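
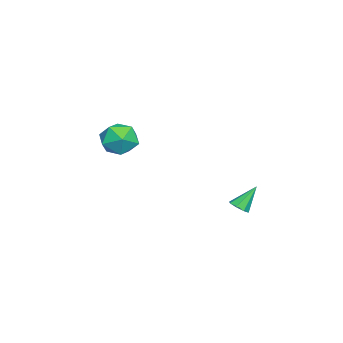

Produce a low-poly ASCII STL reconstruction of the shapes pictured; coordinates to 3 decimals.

solid 
facet normal -0.825 0.234 -0.514
outer loop
vertex 0.284 -2.733 -1.844
vertex -0.258 -3.539 -1.341
vertex -0.243 -2.535 -0.907
endloop
endfacet
facet normal -0.418 0.812 -0.407
outer loop
vertex 0.284 -2.733 -1.844
vertex -0.243 -2.535 -0.907
vertex 0.75 -2.109 -1.077
endloop
endfacet
facet normal 0.222 0.686 -0.693
outer loop
vertex 0.284 -2.733 -1.844
vertex 0.75 -2.109 -1.077
vertex 1.347 -2.848 -1.617
endloop
endfacet
facet normal 0.212 0.031 -0.977
outer loop
vertex 0.284 -2.733 -1.844
vertex 1.347 -2.848 -1.617
vertex 0.725 -3.732 -1.78
endloop
endfacet
facet normal -0.435 -0.248 -0.866
outer loop
vertex 0.284 -2.733 -1.844
vertex 0.725 -3.732 -1.78
vertex -0.258 -3.539 -1.341
endloop
endfacet
facet normal -0.333 0.895 0.297
outer loop
vertex 0.75 -2.109 -1.077
vertex -0.243 -2.535 -0.907
vertex 0.495 -2.528 -0.1
endloop
endfacet
facet normal -0.991 -0.039 0.125
outer loop
vertex -0.243 -2.535 -0.907
vertex -0.258 -3.539 -1.341
vertex -0.127 -3.412 -0.263
endloop
endfacet
facet normal -0.360 -0.820 -0.445
outer loop
vertex -0.258 -3.539 -1.341
vertex 0.725 -3.732 -1.78
vertex 0.47 -4.151 -0.803
endloop
endfacet
facet normal 0.688 -0.368 -0.626
outer loop
vertex 0.725 -3.732 -1.78
vertex 1.347 -2.848 -1.617
vertex 1.463 -3.725 -0.973
endloop
endfacet
facet normal 0.704 0.691 -0.167
outer loop
vertex 1.347 -2.848 -1.617
vertex 0.75 -2.109 -1.077
vertex 1.478 -2.721 -0.539
endloop
endfacet
facet normal -0.212 -0.031 0.977
outer loop
vertex 0.936 -3.527 -0.036
vertex 0.495 -2.528 -0.1
vertex -0.127 -3.412 -0.263
endloop
endfacet
facet normal -0.222 -0.686 0.693
outer loop
vertex 0.936 -3.527 -0.036
vertex -0.127 -3.412 -0.263
vertex 0.47 -4.151 -0.803
endloop
endfacet
facet normal 0.418 -0.812 0.407
outer loop
vertex 0.936 -3.527 -0.036
vertex 0.47 -4.151 -0.803
vertex 1.463 -3.725 -0.973
endloop
endfacet
facet normal 0.825 -0.234 0.514
outer loop
vertex 0.936 -3.527 -0.036
vertex 1.463 -3.725 -0.973
vertex 1.478 -2.721 -0.539
endloop
endfacet
facet normal 0.435 0.248 0.866
outer loop
vertex 0.936 -3.527 -0.036
vertex 1.478 -2.721 -0.539
vertex 0.495 -2.528 -0.1
endloop
endfacet
facet normal -0.688 0.368 0.626
outer loop
vertex -0.127 -3.412 -0.263
vertex 0.495 -2.528 -0.1
vertex -0.243 -2.535 -0.907
endloop
endfacet
facet normal -0.704 -0.691 0.167
outer loop
vertex 0.47 -4.151 -0.803
vertex -0.127 -3.412 -0.263
vertex -0.258 -3.539 -1.341
endloop
endfacet
facet normal 0.333 -0.895 -0.297
outer loop
vertex 1.463 -3.725 -0.973
vertex 0.47 -4.151 -0.803
vertex 0.725 -3.732 -1.78
endloop
endfacet
facet normal 0.991 0.039 -0.125
outer loop
vertex 1.478 -2.721 -0.539
vertex 1.463 -3.725 -0.973
vertex 1.347 -2.848 -1.617
endloop
endfacet
facet normal 0.360 0.820 0.445
outer loop
vertex 0.495 -2.528 -0.1
vertex 1.478 -2.721 -0.539
vertex 0.75 -2.109 -1.077
endloop
endfacet
facet normal 0.374 -0.478 -0.795
outer loop
vertex 2.597 3.003 -3.789
vertex 2.099 3.034 -4.042
vertex 2.555 3.359 -4.023
endloop
endfacet
facet normal 0.748 0.424 0.510
outer loop
vertex 2.597 3.003 -3.789
vertex 2.555 3.359 -4.023
vertex 1.541 3.746 -2.858
endloop
endfacet
facet normal 0.373 -0.477 -0.796
outer loop
vertex 2.555 3.359 -4.023
vertex 2.099 3.034 -4.042
vertex 2.245 3.525 -4.268
endloop
endfacet
facet normal 0.426 0.902 0.072
outer loop
vertex 2.555 3.359 -4.023
vertex 2.245 3.525 -4.268
vertex 1.541 3.746 -2.858
endloop
endfacet
facet normal 0.374 -0.477 -0.795
outer loop
vertex 2.245 3.525 -4.268
vertex 2.099 3.034 -4.042
vertex 1.85 3.404 -4.381
endloop
endfacet
facet normal -0.216 0.942 -0.255
outer loop
vertex 2.245 3.525 -4.268
vertex 1.85 3.404 -4.381
vertex 1.541 3.746 -2.858
endloop
endfacet
facet normal 0.375 -0.476 -0.795
outer loop
vertex 1.85 3.404 -4.381
vertex 2.099 3.034 -4.042
vertex 1.601 3.066 -4.296
endloop
endfacet
facet normal -0.805 0.523 -0.281
outer loop
vertex 1.85 3.404 -4.381
vertex 1.601 3.066 -4.296
vertex 1.541 3.746 -2.858
endloop
endfacet
facet normal 0.375 -0.477 -0.795
outer loop
vertex 1.601 3.066 -4.296
vertex 2.099 3.034 -4.042
vertex 1.643 2.709 -4.062
endloop
endfacet
facet normal -0.994 -0.110 0.011
outer loop
vertex 1.601 3.066 -4.296
vertex 1.643 2.709 -4.062
vertex 1.541 3.746 -2.858
endloop
endfacet
facet normal 0.375 -0.477 -0.795
outer loop
vertex 1.643 2.709 -4.062
vertex 2.099 3.034 -4.042
vertex 1.953 2.543 -3.816
endloop
endfacet
facet normal -0.672 -0.588 0.450
outer loop
vertex 1.643 2.709 -4.062
vertex 1.953 2.543 -3.816
vertex 1.541 3.746 -2.858
endloop
endfacet
facet normal 0.375 -0.477 -0.795
outer loop
vertex 1.953 2.543 -3.816
vertex 2.099 3.034 -4.042
vertex 2.348 2.665 -3.703
endloop
endfacet
facet normal -0.028 -0.629 0.777
outer loop
vertex 1.953 2.543 -3.816
vertex 2.348 2.665 -3.703
vertex 1.541 3.746 -2.858
endloop
endfacet
facet normal 0.374 -0.478 -0.795
outer loop
vertex 2.348 2.665 -3.703
vertex 2.099 3.034 -4.042
vertex 2.597 3.003 -3.789
endloop
endfacet
facet normal 0.560 -0.209 0.802
outer loop
vertex 2.348 2.665 -3.703
vertex 2.597 3.003 -3.789
vertex 1.541 3.746 -2.858
endloop
endfacet

endsolid


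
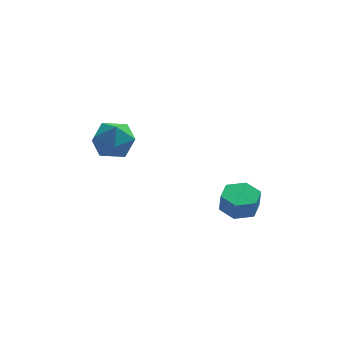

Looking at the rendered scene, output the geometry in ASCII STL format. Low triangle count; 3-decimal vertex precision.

solid 
facet normal 0.096 0.364 0.927
outer loop
vertex -4.497 -1.122 2.223
vertex -3.85 -2.047 2.519
vertex -3.338 -1.089 2.09
endloop
endfacet
facet normal 0.026 0.892 0.452
outer loop
vertex -4.497 -1.122 2.223
vertex -3.338 -1.089 2.09
vertex -4.033 -0.649 1.262
endloop
endfacet
facet normal -0.591 0.799 0.108
outer loop
vertex -4.497 -1.122 2.223
vertex -4.033 -0.649 1.262
vertex -4.974 -1.334 1.179
endloop
endfacet
facet normal -0.904 0.214 0.370
outer loop
vertex -4.497 -1.122 2.223
vertex -4.974 -1.334 1.179
vertex -4.861 -2.198 1.956
endloop
endfacet
facet normal -0.479 -0.055 0.876
outer loop
vertex -4.497 -1.122 2.223
vertex -4.861 -2.198 1.956
vertex -3.85 -2.047 2.519
endloop
endfacet
facet normal 0.555 0.831 -0.025
outer loop
vertex -4.033 -0.649 1.262
vertex -3.338 -1.089 2.09
vertex -3.099 -1.282 0.964
endloop
endfacet
facet normal 0.667 -0.023 0.744
outer loop
vertex -3.338 -1.089 2.09
vertex -3.85 -2.047 2.519
vertex -2.986 -2.146 1.741
endloop
endfacet
facet normal -0.264 -0.701 0.662
outer loop
vertex -3.85 -2.047 2.519
vertex -4.861 -2.198 1.956
vertex -3.927 -2.831 1.658
endloop
endfacet
facet normal -0.951 -0.265 -0.156
outer loop
vertex -4.861 -2.198 1.956
vertex -4.974 -1.334 1.179
vertex -4.622 -2.391 0.83
endloop
endfacet
facet normal -0.445 0.682 -0.581
outer loop
vertex -4.974 -1.334 1.179
vertex -4.033 -0.649 1.262
vertex -4.11 -1.433 0.401
endloop
endfacet
facet normal 0.904 -0.214 -0.370
outer loop
vertex -3.463 -2.358 0.697
vertex -3.099 -1.282 0.964
vertex -2.986 -2.146 1.741
endloop
endfacet
facet normal 0.591 -0.799 -0.108
outer loop
vertex -3.463 -2.358 0.697
vertex -2.986 -2.146 1.741
vertex -3.927 -2.831 1.658
endloop
endfacet
facet normal -0.026 -0.892 -0.452
outer loop
vertex -3.463 -2.358 0.697
vertex -3.927 -2.831 1.658
vertex -4.622 -2.391 0.83
endloop
endfacet
facet normal -0.096 -0.364 -0.927
outer loop
vertex -3.463 -2.358 0.697
vertex -4.622 -2.391 0.83
vertex -4.11 -1.433 0.401
endloop
endfacet
facet normal 0.479 0.055 -0.876
outer loop
vertex -3.463 -2.358 0.697
vertex -4.11 -1.433 0.401
vertex -3.099 -1.282 0.964
endloop
endfacet
facet normal 0.951 0.265 0.156
outer loop
vertex -2.986 -2.146 1.741
vertex -3.099 -1.282 0.964
vertex -3.338 -1.089 2.09
endloop
endfacet
facet normal 0.445 -0.682 0.581
outer loop
vertex -3.927 -2.831 1.658
vertex -2.986 -2.146 1.741
vertex -3.85 -2.047 2.519
endloop
endfacet
facet normal -0.555 -0.831 0.025
outer loop
vertex -4.622 -2.391 0.83
vertex -3.927 -2.831 1.658
vertex -4.861 -2.198 1.956
endloop
endfacet
facet normal -0.667 0.023 -0.744
outer loop
vertex -4.11 -1.433 0.401
vertex -4.622 -2.391 0.83
vertex -4.974 -1.334 1.179
endloop
endfacet
facet normal 0.264 0.701 -0.662
outer loop
vertex -3.099 -1.282 0.964
vertex -4.11 -1.433 0.401
vertex -4.033 -0.649 1.262
endloop
endfacet
facet normal -0.044 0.206 -0.977
outer loop
vertex 2.626 -3.446 -1.984
vertex 1.697 -3.641 -1.983
vertex 1.996 -2.757 -1.81
endloop
endfacet
facet normal 0.747 0.657 0.105
outer loop
vertex 2.626 -3.446 -1.984
vertex 1.996 -2.757 -1.81
vertex 2.673 -3.663 -0.958
endloop
endfacet
facet normal 0.747 0.657 0.105
outer loop
vertex 2.673 -3.663 -0.958
vertex 1.996 -2.757 -1.81
vertex 2.043 -2.974 -0.783
endloop
endfacet
facet normal 0.045 -0.207 0.977
outer loop
vertex 2.673 -3.663 -0.958
vertex 2.043 -2.974 -0.783
vertex 1.743 -3.859 -0.957
endloop
endfacet
facet normal -0.044 0.206 -0.977
outer loop
vertex 1.996 -2.757 -1.81
vertex 1.697 -3.641 -1.983
vertex 1.067 -2.952 -1.809
endloop
endfacet
facet normal -0.201 0.957 0.211
outer loop
vertex 1.996 -2.757 -1.81
vertex 1.067 -2.952 -1.809
vertex 2.043 -2.974 -0.783
endloop
endfacet
facet normal -0.200 0.957 0.211
outer loop
vertex 2.043 -2.974 -0.783
vertex 1.067 -2.952 -1.809
vertex 1.113 -3.169 -0.782
endloop
endfacet
facet normal 0.045 -0.207 0.977
outer loop
vertex 2.043 -2.974 -0.783
vertex 1.113 -3.169 -0.782
vertex 1.743 -3.859 -0.957
endloop
endfacet
facet normal -0.045 0.206 -0.978
outer loop
vertex 1.067 -2.952 -1.809
vertex 1.697 -3.641 -1.983
vertex 0.767 -3.837 -1.982
endloop
endfacet
facet normal -0.948 0.301 0.106
outer loop
vertex 1.067 -2.952 -1.809
vertex 0.767 -3.837 -1.982
vertex 1.113 -3.169 -0.782
endloop
endfacet
facet normal -0.948 0.299 0.107
outer loop
vertex 1.113 -3.169 -0.782
vertex 0.767 -3.837 -1.982
vertex 0.814 -4.054 -0.956
endloop
endfacet
facet normal 0.045 -0.207 0.977
outer loop
vertex 1.113 -3.169 -0.782
vertex 0.814 -4.054 -0.956
vertex 1.743 -3.859 -0.957
endloop
endfacet
facet normal -0.045 0.207 -0.977
outer loop
vertex 0.767 -3.837 -1.982
vertex 1.697 -3.641 -1.983
vertex 1.397 -4.526 -2.157
endloop
endfacet
facet normal -0.747 -0.656 -0.105
outer loop
vertex 0.767 -3.837 -1.982
vertex 1.397 -4.526 -2.157
vertex 0.814 -4.054 -0.956
endloop
endfacet
facet normal -0.747 -0.657 -0.105
outer loop
vertex 0.814 -4.054 -0.956
vertex 1.397 -4.526 -2.157
vertex 1.444 -4.743 -1.13
endloop
endfacet
facet normal 0.044 -0.206 0.977
outer loop
vertex 0.814 -4.054 -0.956
vertex 1.444 -4.743 -1.13
vertex 1.743 -3.859 -0.957
endloop
endfacet
facet normal -0.045 0.207 -0.977
outer loop
vertex 1.397 -4.526 -2.157
vertex 1.697 -3.641 -1.983
vertex 2.327 -4.331 -2.158
endloop
endfacet
facet normal 0.200 -0.957 -0.211
outer loop
vertex 1.397 -4.526 -2.157
vertex 2.327 -4.331 -2.158
vertex 1.444 -4.743 -1.13
endloop
endfacet
facet normal 0.201 -0.957 -0.211
outer loop
vertex 1.444 -4.743 -1.13
vertex 2.327 -4.331 -2.158
vertex 2.373 -4.548 -1.131
endloop
endfacet
facet normal 0.044 -0.206 0.977
outer loop
vertex 1.444 -4.743 -1.13
vertex 2.373 -4.548 -1.131
vertex 1.743 -3.859 -0.957
endloop
endfacet
facet normal -0.045 0.207 -0.977
outer loop
vertex 2.327 -4.331 -2.158
vertex 1.697 -3.641 -1.983
vertex 2.626 -3.446 -1.984
endloop
endfacet
facet normal 0.948 -0.300 -0.106
outer loop
vertex 2.327 -4.331 -2.158
vertex 2.626 -3.446 -1.984
vertex 2.373 -4.548 -1.131
endloop
endfacet
facet normal 0.948 -0.300 -0.107
outer loop
vertex 2.373 -4.548 -1.131
vertex 2.626 -3.446 -1.984
vertex 2.673 -3.663 -0.958
endloop
endfacet
facet normal 0.045 -0.206 0.978
outer loop
vertex 2.373 -4.548 -1.131
vertex 2.673 -3.663 -0.958
vertex 1.743 -3.859 -0.957
endloop
endfacet

endsolid


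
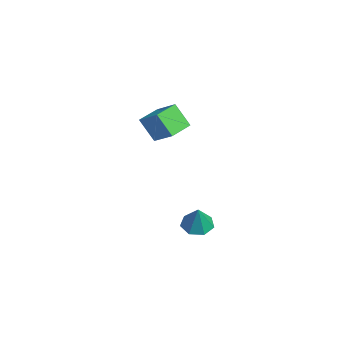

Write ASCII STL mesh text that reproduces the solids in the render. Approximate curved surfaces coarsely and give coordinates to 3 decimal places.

solid 
facet normal -0.362 -0.423 0.831
outer loop
vertex 2.992 -2.153 4.103
vertex 2.16 -1.139 4.257
vertex 2.07 -2.797 3.374
endloop
endfacet
facet normal 0.629 -0.768 -0.117
outer loop
vertex 2.58 -2.201 2.203
vertex 2.992 -2.153 4.103
vertex 2.07 -2.797 3.374
endloop
endfacet
facet normal -0.361 -0.423 0.831
outer loop
vertex 2.07 -2.797 3.374
vertex 2.16 -1.139 4.257
vertex 1.239 -1.784 3.529
endloop
endfacet
facet normal -0.688 -0.481 -0.544
outer loop
vertex 1.239 -1.784 3.529
vertex 2.58 -2.201 2.203
vertex 2.07 -2.797 3.374
endloop
endfacet
facet normal 0.687 0.481 0.544
outer loop
vertex 2.992 -2.153 4.103
vertex 2.67 -0.543 3.086
vertex 2.16 -1.139 4.257
endloop
endfacet
facet normal 0.630 -0.768 -0.117
outer loop
vertex 3.501 -1.556 2.931
vertex 2.992 -2.153 4.103
vertex 2.58 -2.201 2.203
endloop
endfacet
facet normal 0.688 0.481 0.544
outer loop
vertex 3.501 -1.556 2.931
vertex 2.67 -0.543 3.086
vertex 2.992 -2.153 4.103
endloop
endfacet
facet normal -0.630 0.768 0.117
outer loop
vertex 2.16 -1.139 4.257
vertex 2.67 -0.543 3.086
vertex 1.239 -1.784 3.529
endloop
endfacet
facet normal -0.687 -0.481 -0.544
outer loop
vertex 1.748 -1.187 2.357
vertex 2.58 -2.201 2.203
vertex 1.239 -1.784 3.529
endloop
endfacet
facet normal -0.630 0.768 0.118
outer loop
vertex 1.239 -1.784 3.529
vertex 2.67 -0.543 3.086
vertex 1.748 -1.187 2.357
endloop
endfacet
facet normal 0.361 0.423 -0.831
outer loop
vertex 1.748 -1.187 2.357
vertex 3.501 -1.556 2.931
vertex 2.58 -2.201 2.203
endloop
endfacet
facet normal 0.361 0.423 -0.831
outer loop
vertex 2.67 -0.543 3.086
vertex 3.501 -1.556 2.931
vertex 1.748 -1.187 2.357
endloop
endfacet
facet normal -0.395 0.065 -0.916
outer loop
vertex 4.067 -0.18 -3.444
vertex 3.335 -0.343 -3.14
vertex 3.69 0.377 -3.242
endloop
endfacet
facet normal 0.844 0.511 0.165
outer loop
vertex 4.067 -0.18 -3.444
vertex 3.69 0.377 -3.242
vertex 3.905 -0.437 -1.82
endloop
endfacet
facet normal -0.396 0.066 -0.916
outer loop
vertex 3.69 0.377 -3.242
vertex 3.335 -0.343 -3.14
vertex 3.045 0.392 -2.962
endloop
endfacet
facet normal 0.219 0.861 0.459
outer loop
vertex 3.69 0.377 -3.242
vertex 3.045 0.392 -2.962
vertex 3.905 -0.437 -1.82
endloop
endfacet
facet normal -0.397 0.065 -0.916
outer loop
vertex 3.045 0.392 -2.962
vertex 3.335 -0.343 -3.14
vertex 2.619 -0.148 -2.816
endloop
endfacet
facet normal -0.437 0.539 0.720
outer loop
vertex 3.045 0.392 -2.962
vertex 2.619 -0.148 -2.816
vertex 3.905 -0.437 -1.82
endloop
endfacet
facet normal -0.397 0.064 -0.916
outer loop
vertex 2.619 -0.148 -2.816
vertex 3.335 -0.343 -3.14
vertex 2.732 -0.834 -2.913
endloop
endfacet
facet normal -0.628 -0.209 0.750
outer loop
vertex 2.619 -0.148 -2.816
vertex 2.732 -0.834 -2.913
vertex 3.905 -0.437 -1.82
endloop
endfacet
facet normal -0.397 0.064 -0.916
outer loop
vertex 2.732 -0.834 -2.913
vertex 3.335 -0.343 -3.14
vertex 3.299 -1.152 -3.181
endloop
endfacet
facet normal -0.212 -0.823 0.527
outer loop
vertex 2.732 -0.834 -2.913
vertex 3.299 -1.152 -3.181
vertex 3.905 -0.437 -1.82
endloop
endfacet
facet normal -0.396 0.064 -0.916
outer loop
vertex 3.299 -1.152 -3.181
vertex 3.335 -0.343 -3.14
vertex 3.893 -0.86 -3.417
endloop
endfacet
facet normal 0.499 -0.839 0.218
outer loop
vertex 3.299 -1.152 -3.181
vertex 3.893 -0.86 -3.417
vertex 3.905 -0.437 -1.82
endloop
endfacet
facet normal -0.395 0.065 -0.916
outer loop
vertex 3.893 -0.86 -3.417
vertex 3.335 -0.343 -3.14
vertex 4.067 -0.18 -3.444
endloop
endfacet
facet normal 0.968 -0.245 0.058
outer loop
vertex 3.893 -0.86 -3.417
vertex 4.067 -0.18 -3.444
vertex 3.905 -0.437 -1.82
endloop
endfacet

endsolid


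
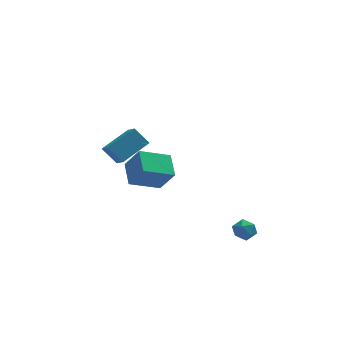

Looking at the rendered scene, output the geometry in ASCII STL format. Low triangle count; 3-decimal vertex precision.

solid 
facet normal -0.444 0.378 -0.812
outer loop
vertex -3.207 4.672 -1.37
vertex -1.473 5.157 -2.093
vertex -3.109 3.255 -2.084
endloop
endfacet
facet normal -0.894 -0.250 0.373
outer loop
vertex -2.367 2.623 -0.727
vertex -3.207 4.672 -1.37
vertex -3.109 3.255 -2.084
endloop
endfacet
facet normal -0.444 0.378 -0.813
outer loop
vertex -3.109 3.255 -2.084
vertex -1.473 5.157 -2.093
vertex -1.375 3.739 -2.806
endloop
endfacet
facet normal 0.062 -0.891 -0.449
outer loop
vertex -1.375 3.739 -2.806
vertex -2.367 2.623 -0.727
vertex -3.109 3.255 -2.084
endloop
endfacet
facet normal -0.062 0.891 0.449
outer loop
vertex -3.207 4.672 -1.37
vertex -0.731 4.525 -0.736
vertex -1.473 5.157 -2.093
endloop
endfacet
facet normal -0.894 -0.249 0.373
outer loop
vertex -2.465 4.041 -0.014
vertex -3.207 4.672 -1.37
vertex -2.367 2.623 -0.727
endloop
endfacet
facet normal -0.062 0.891 0.449
outer loop
vertex -2.465 4.041 -0.014
vertex -0.731 4.525 -0.736
vertex -3.207 4.672 -1.37
endloop
endfacet
facet normal 0.894 0.249 -0.373
outer loop
vertex -1.473 5.157 -2.093
vertex -0.731 4.525 -0.736
vertex -1.375 3.739 -2.806
endloop
endfacet
facet normal 0.062 -0.891 -0.449
outer loop
vertex -0.633 3.108 -1.45
vertex -2.367 2.623 -0.727
vertex -1.375 3.739 -2.806
endloop
endfacet
facet normal 0.894 0.250 -0.373
outer loop
vertex -1.375 3.739 -2.806
vertex -0.731 4.525 -0.736
vertex -0.633 3.108 -1.45
endloop
endfacet
facet normal 0.444 -0.378 0.812
outer loop
vertex -0.633 3.108 -1.45
vertex -2.465 4.041 -0.014
vertex -2.367 2.623 -0.727
endloop
endfacet
facet normal 0.444 -0.379 0.812
outer loop
vertex -0.731 4.525 -0.736
vertex -2.465 4.041 -0.014
vertex -0.633 3.108 -1.45
endloop
endfacet
facet normal -0.818 0.556 -0.148
outer loop
vertex 2.126 -0.479 -4.059
vertex 1.96 -0.533 -3.344
vertex 2.38 0.021 -3.583
endloop
endfacet
facet normal -0.302 0.733 -0.609
outer loop
vertex 2.126 -0.479 -4.059
vertex 2.38 0.021 -3.583
vertex 2.819 -0.239 -4.114
endloop
endfacet
facet normal -0.129 0.149 -0.980
outer loop
vertex 2.126 -0.479 -4.059
vertex 2.819 -0.239 -4.114
vertex 2.669 -0.954 -4.203
endloop
endfacet
facet normal -0.538 -0.388 -0.748
outer loop
vertex 2.126 -0.479 -4.059
vertex 2.669 -0.954 -4.203
vertex 2.138 -1.136 -3.727
endloop
endfacet
facet normal -0.963 -0.136 -0.234
outer loop
vertex 2.126 -0.479 -4.059
vertex 2.138 -1.136 -3.727
vertex 1.96 -0.533 -3.344
endloop
endfacet
facet normal 0.270 0.934 -0.234
outer loop
vertex 2.819 -0.239 -4.114
vertex 2.38 0.021 -3.583
vertex 3.082 -0.144 -3.433
endloop
endfacet
facet normal -0.563 0.648 0.513
outer loop
vertex 2.38 0.021 -3.583
vertex 1.96 -0.533 -3.344
vertex 2.551 -0.326 -2.957
endloop
endfacet
facet normal -0.798 -0.473 0.374
outer loop
vertex 1.96 -0.533 -3.344
vertex 2.138 -1.136 -3.727
vertex 2.401 -1.041 -3.046
endloop
endfacet
facet normal -0.109 -0.882 -0.459
outer loop
vertex 2.138 -1.136 -3.727
vertex 2.669 -0.954 -4.203
vertex 2.84 -1.301 -3.577
endloop
endfacet
facet normal 0.551 -0.012 -0.835
outer loop
vertex 2.669 -0.954 -4.203
vertex 2.819 -0.239 -4.114
vertex 3.26 -0.747 -3.816
endloop
endfacet
facet normal 0.538 0.388 0.748
outer loop
vertex 3.094 -0.801 -3.101
vertex 3.082 -0.144 -3.433
vertex 2.551 -0.326 -2.957
endloop
endfacet
facet normal 0.129 -0.149 0.980
outer loop
vertex 3.094 -0.801 -3.101
vertex 2.551 -0.326 -2.957
vertex 2.401 -1.041 -3.046
endloop
endfacet
facet normal 0.302 -0.733 0.609
outer loop
vertex 3.094 -0.801 -3.101
vertex 2.401 -1.041 -3.046
vertex 2.84 -1.301 -3.577
endloop
endfacet
facet normal 0.818 -0.556 0.148
outer loop
vertex 3.094 -0.801 -3.101
vertex 2.84 -1.301 -3.577
vertex 3.26 -0.747 -3.816
endloop
endfacet
facet normal 0.963 0.136 0.234
outer loop
vertex 3.094 -0.801 -3.101
vertex 3.26 -0.747 -3.816
vertex 3.082 -0.144 -3.433
endloop
endfacet
facet normal 0.109 0.882 0.459
outer loop
vertex 2.551 -0.326 -2.957
vertex 3.082 -0.144 -3.433
vertex 2.38 0.021 -3.583
endloop
endfacet
facet normal -0.551 0.012 0.835
outer loop
vertex 2.401 -1.041 -3.046
vertex 2.551 -0.326 -2.957
vertex 1.96 -0.533 -3.344
endloop
endfacet
facet normal -0.270 -0.934 0.234
outer loop
vertex 2.84 -1.301 -3.577
vertex 2.401 -1.041 -3.046
vertex 2.138 -1.136 -3.727
endloop
endfacet
facet normal 0.563 -0.648 -0.513
outer loop
vertex 3.26 -0.747 -3.816
vertex 2.84 -1.301 -3.577
vertex 2.669 -0.954 -4.203
endloop
endfacet
facet normal 0.798 0.473 -0.374
outer loop
vertex 3.082 -0.144 -3.433
vertex 3.26 -0.747 -3.816
vertex 2.819 -0.239 -4.114
endloop
endfacet
facet normal -0.757 -0.510 -0.409
outer loop
vertex -4.506 -1.942 3.809
vertex -4.771 -1.103 3.254
vertex -3.79 -2.299 2.928
endloop
endfacet
facet normal 0.254 -0.807 0.533
outer loop
vertex -2.389 -1.357 3.686
vertex -4.506 -1.942 3.809
vertex -3.79 -2.299 2.928
endloop
endfacet
facet normal -0.757 -0.509 -0.410
outer loop
vertex -3.79 -2.299 2.928
vertex -4.771 -1.103 3.254
vertex -4.054 -1.459 2.373
endloop
endfacet
facet normal 0.602 -0.300 -0.740
outer loop
vertex -4.054 -1.459 2.373
vertex -2.389 -1.357 3.686
vertex -3.79 -2.299 2.928
endloop
endfacet
facet normal -0.602 0.300 0.740
outer loop
vertex -4.506 -1.942 3.809
vertex -3.37 -0.161 4.012
vertex -4.771 -1.103 3.254
endloop
endfacet
facet normal 0.254 -0.807 0.533
outer loop
vertex -3.106 -1.001 4.567
vertex -4.506 -1.942 3.809
vertex -2.389 -1.357 3.686
endloop
endfacet
facet normal -0.602 0.300 0.740
outer loop
vertex -3.106 -1.001 4.567
vertex -3.37 -0.161 4.012
vertex -4.506 -1.942 3.809
endloop
endfacet
facet normal -0.254 0.807 -0.533
outer loop
vertex -4.771 -1.103 3.254
vertex -3.37 -0.161 4.012
vertex -4.054 -1.459 2.373
endloop
endfacet
facet normal 0.602 -0.299 -0.740
outer loop
vertex -2.654 -0.518 3.131
vertex -2.389 -1.357 3.686
vertex -4.054 -1.459 2.373
endloop
endfacet
facet normal -0.254 0.807 -0.533
outer loop
vertex -4.054 -1.459 2.373
vertex -3.37 -0.161 4.012
vertex -2.654 -0.518 3.131
endloop
endfacet
facet normal 0.756 0.510 0.410
outer loop
vertex -2.654 -0.518 3.131
vertex -3.106 -1.001 4.567
vertex -2.389 -1.357 3.686
endloop
endfacet
facet normal 0.757 0.509 0.409
outer loop
vertex -3.37 -0.161 4.012
vertex -3.106 -1.001 4.567
vertex -2.654 -0.518 3.131
endloop
endfacet

endsolid


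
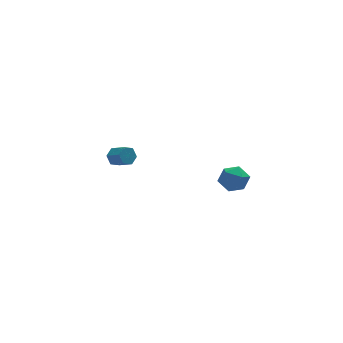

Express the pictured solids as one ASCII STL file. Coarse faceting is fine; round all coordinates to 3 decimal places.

solid 
facet normal 0.013 0.999 -0.032
outer loop
vertex 3.704 -2.995 -0.868
vertex 3.607 -2.966 0.01
vertex 4.416 -2.988 -0.344
endloop
endfacet
facet normal 0.405 0.723 -0.560
outer loop
vertex 3.704 -2.995 -0.868
vertex 4.416 -2.988 -0.344
vertex 4.391 -3.52 -1.049
endloop
endfacet
facet normal -0.019 0.303 -0.953
outer loop
vertex 3.704 -2.995 -0.868
vertex 4.391 -3.52 -1.049
vertex 3.567 -3.827 -1.13
endloop
endfacet
facet normal -0.673 0.321 -0.667
outer loop
vertex 3.704 -2.995 -0.868
vertex 3.567 -3.827 -1.13
vertex 3.082 -3.484 -0.476
endloop
endfacet
facet normal -0.652 0.752 -0.097
outer loop
vertex 3.704 -2.995 -0.868
vertex 3.082 -3.484 -0.476
vertex 3.607 -2.966 0.01
endloop
endfacet
facet normal 0.911 0.313 -0.268
outer loop
vertex 4.391 -3.52 -1.049
vertex 4.416 -2.988 -0.344
vertex 4.718 -3.816 -0.284
endloop
endfacet
facet normal 0.278 0.760 0.587
outer loop
vertex 4.416 -2.988 -0.344
vertex 3.607 -2.966 0.01
vertex 4.233 -3.473 0.37
endloop
endfacet
facet normal -0.800 0.359 0.481
outer loop
vertex 3.607 -2.966 0.01
vertex 3.082 -3.484 -0.476
vertex 3.409 -3.78 0.289
endloop
endfacet
facet normal -0.832 -0.336 -0.441
outer loop
vertex 3.082 -3.484 -0.476
vertex 3.567 -3.827 -1.13
vertex 3.384 -4.312 -0.416
endloop
endfacet
facet normal 0.225 -0.364 -0.904
outer loop
vertex 3.567 -3.827 -1.13
vertex 4.391 -3.52 -1.049
vertex 4.193 -4.334 -0.77
endloop
endfacet
facet normal 0.673 -0.321 0.667
outer loop
vertex 4.096 -4.305 0.108
vertex 4.718 -3.816 -0.284
vertex 4.233 -3.473 0.37
endloop
endfacet
facet normal 0.019 -0.303 0.953
outer loop
vertex 4.096 -4.305 0.108
vertex 4.233 -3.473 0.37
vertex 3.409 -3.78 0.289
endloop
endfacet
facet normal -0.405 -0.723 0.560
outer loop
vertex 4.096 -4.305 0.108
vertex 3.409 -3.78 0.289
vertex 3.384 -4.312 -0.416
endloop
endfacet
facet normal -0.013 -0.999 0.032
outer loop
vertex 4.096 -4.305 0.108
vertex 3.384 -4.312 -0.416
vertex 4.193 -4.334 -0.77
endloop
endfacet
facet normal 0.652 -0.752 0.097
outer loop
vertex 4.096 -4.305 0.108
vertex 4.193 -4.334 -0.77
vertex 4.718 -3.816 -0.284
endloop
endfacet
facet normal 0.832 0.336 0.441
outer loop
vertex 4.233 -3.473 0.37
vertex 4.718 -3.816 -0.284
vertex 4.416 -2.988 -0.344
endloop
endfacet
facet normal -0.225 0.364 0.904
outer loop
vertex 3.409 -3.78 0.289
vertex 4.233 -3.473 0.37
vertex 3.607 -2.966 0.01
endloop
endfacet
facet normal -0.911 -0.313 0.268
outer loop
vertex 3.384 -4.312 -0.416
vertex 3.409 -3.78 0.289
vertex 3.082 -3.484 -0.476
endloop
endfacet
facet normal -0.278 -0.760 -0.587
outer loop
vertex 4.193 -4.334 -0.77
vertex 3.384 -4.312 -0.416
vertex 3.567 -3.827 -1.13
endloop
endfacet
facet normal 0.800 -0.359 -0.481
outer loop
vertex 4.718 -3.816 -0.284
vertex 4.193 -4.334 -0.77
vertex 4.391 -3.52 -1.049
endloop
endfacet
facet normal -0.450 0.765 -0.461
outer loop
vertex 0.419 4.17 -2.888
vertex -0.116 4.022 -2.612
vertex 0.275 4.417 -2.338
endloop
endfacet
facet normal 0.863 0.506 -0.001
outer loop
vertex 0.419 4.17 -2.888
vertex 0.275 4.417 -2.338
vertex 0.891 3.366 -2.404
endloop
endfacet
facet normal 0.863 0.506 -0.001
outer loop
vertex 0.891 3.366 -2.404
vertex 0.275 4.417 -2.338
vertex 0.747 3.613 -1.854
endloop
endfacet
facet normal 0.450 -0.765 0.461
outer loop
vertex 0.891 3.366 -2.404
vertex 0.747 3.613 -1.854
vertex 0.356 3.218 -2.128
endloop
endfacet
facet normal -0.450 0.765 -0.461
outer loop
vertex 0.275 4.417 -2.338
vertex -0.116 4.022 -2.612
vertex -0.26 4.269 -2.062
endloop
endfacet
facet normal 0.231 0.598 0.768
outer loop
vertex 0.275 4.417 -2.338
vertex -0.26 4.269 -2.062
vertex 0.747 3.613 -1.854
endloop
endfacet
facet normal 0.231 0.598 0.768
outer loop
vertex 0.747 3.613 -1.854
vertex -0.26 4.269 -2.062
vertex 0.212 3.465 -1.578
endloop
endfacet
facet normal 0.450 -0.765 0.461
outer loop
vertex 0.747 3.613 -1.854
vertex 0.212 3.465 -1.578
vertex 0.356 3.218 -2.128
endloop
endfacet
facet normal -0.450 0.765 -0.461
outer loop
vertex -0.26 4.269 -2.062
vertex -0.116 4.022 -2.612
vertex -0.651 3.874 -2.336
endloop
endfacet
facet normal -0.632 0.092 0.769
outer loop
vertex -0.26 4.269 -2.062
vertex -0.651 3.874 -2.336
vertex 0.212 3.465 -1.578
endloop
endfacet
facet normal -0.632 0.092 0.769
outer loop
vertex 0.212 3.465 -1.578
vertex -0.651 3.874 -2.336
vertex -0.179 3.07 -1.852
endloop
endfacet
facet normal 0.450 -0.765 0.461
outer loop
vertex 0.212 3.465 -1.578
vertex -0.179 3.07 -1.852
vertex 0.356 3.218 -2.128
endloop
endfacet
facet normal -0.450 0.765 -0.461
outer loop
vertex -0.651 3.874 -2.336
vertex -0.116 4.022 -2.612
vertex -0.507 3.627 -2.886
endloop
endfacet
facet normal -0.863 -0.506 0.001
outer loop
vertex -0.651 3.874 -2.336
vertex -0.507 3.627 -2.886
vertex -0.179 3.07 -1.852
endloop
endfacet
facet normal -0.863 -0.506 0.001
outer loop
vertex -0.179 3.07 -1.852
vertex -0.507 3.627 -2.886
vertex -0.035 2.823 -2.402
endloop
endfacet
facet normal 0.450 -0.765 0.461
outer loop
vertex -0.179 3.07 -1.852
vertex -0.035 2.823 -2.402
vertex 0.356 3.218 -2.128
endloop
endfacet
facet normal -0.450 0.765 -0.461
outer loop
vertex -0.507 3.627 -2.886
vertex -0.116 4.022 -2.612
vertex 0.028 3.775 -3.162
endloop
endfacet
facet normal -0.231 -0.598 -0.768
outer loop
vertex -0.507 3.627 -2.886
vertex 0.028 3.775 -3.162
vertex -0.035 2.823 -2.402
endloop
endfacet
facet normal -0.231 -0.598 -0.768
outer loop
vertex -0.035 2.823 -2.402
vertex 0.028 3.775 -3.162
vertex 0.5 2.971 -2.678
endloop
endfacet
facet normal 0.450 -0.765 0.461
outer loop
vertex -0.035 2.823 -2.402
vertex 0.5 2.971 -2.678
vertex 0.356 3.218 -2.128
endloop
endfacet
facet normal -0.450 0.765 -0.461
outer loop
vertex 0.028 3.775 -3.162
vertex -0.116 4.022 -2.612
vertex 0.419 4.17 -2.888
endloop
endfacet
facet normal 0.632 -0.092 -0.769
outer loop
vertex 0.028 3.775 -3.162
vertex 0.419 4.17 -2.888
vertex 0.5 2.971 -2.678
endloop
endfacet
facet normal 0.632 -0.092 -0.769
outer loop
vertex 0.5 2.971 -2.678
vertex 0.419 4.17 -2.888
vertex 0.891 3.366 -2.404
endloop
endfacet
facet normal 0.450 -0.765 0.461
outer loop
vertex 0.5 2.971 -2.678
vertex 0.891 3.366 -2.404
vertex 0.356 3.218 -2.128
endloop
endfacet

endsolid


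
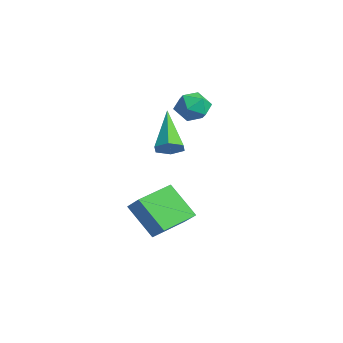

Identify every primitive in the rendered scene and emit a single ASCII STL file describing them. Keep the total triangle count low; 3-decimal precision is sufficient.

solid 
facet normal 0.701 -0.195 -0.686
outer loop
vertex 2.345 -2.62 0.545
vertex 1.956 -3.047 0.269
vertex 1.943 -2.435 0.082
endloop
endfacet
facet normal 0.151 0.956 0.251
outer loop
vertex 2.345 -2.62 0.545
vertex 1.943 -2.435 0.082
vertex 0.464 -2.633 1.731
endloop
endfacet
facet normal 0.701 -0.195 -0.686
outer loop
vertex 1.943 -2.435 0.082
vertex 1.956 -3.047 0.269
vertex 1.554 -2.862 -0.194
endloop
endfacet
facet normal -0.539 0.745 -0.394
outer loop
vertex 1.943 -2.435 0.082
vertex 1.554 -2.862 -0.194
vertex 0.464 -2.633 1.731
endloop
endfacet
facet normal 0.701 -0.195 -0.686
outer loop
vertex 1.554 -2.862 -0.194
vertex 1.956 -3.047 0.269
vertex 1.567 -3.474 -0.007
endloop
endfacet
facet normal -0.867 -0.162 -0.471
outer loop
vertex 1.554 -2.862 -0.194
vertex 1.567 -3.474 -0.007
vertex 0.464 -2.633 1.731
endloop
endfacet
facet normal 0.700 -0.194 -0.687
outer loop
vertex 1.567 -3.474 -0.007
vertex 1.956 -3.047 0.269
vertex 1.969 -3.659 0.455
endloop
endfacet
facet normal -0.504 -0.858 0.095
outer loop
vertex 1.567 -3.474 -0.007
vertex 1.969 -3.659 0.455
vertex 0.464 -2.633 1.731
endloop
endfacet
facet normal 0.700 -0.194 -0.687
outer loop
vertex 1.969 -3.659 0.455
vertex 1.956 -3.047 0.269
vertex 2.358 -3.232 0.731
endloop
endfacet
facet normal 0.186 -0.647 0.739
outer loop
vertex 1.969 -3.659 0.455
vertex 2.358 -3.232 0.731
vertex 0.464 -2.633 1.731
endloop
endfacet
facet normal 0.700 -0.194 -0.687
outer loop
vertex 2.358 -3.232 0.731
vertex 1.956 -3.047 0.269
vertex 2.345 -2.62 0.545
endloop
endfacet
facet normal 0.514 0.259 0.818
outer loop
vertex 2.358 -3.232 0.731
vertex 2.345 -2.62 0.545
vertex 0.464 -2.633 1.731
endloop
endfacet
facet normal -0.880 0.259 0.397
outer loop
vertex -1.999 -0.491 0.999
vertex -2.049 -1.241 1.378
vertex -1.681 -0.594 1.771
endloop
endfacet
facet normal -0.465 0.832 0.303
outer loop
vertex -1.999 -0.491 0.999
vertex -1.681 -0.594 1.771
vertex -1.257 -0.148 1.197
endloop
endfacet
facet normal -0.298 0.871 -0.390
outer loop
vertex -1.999 -0.491 0.999
vertex -1.257 -0.148 1.197
vertex -1.363 -0.519 0.45
endloop
endfacet
facet normal -0.610 0.323 -0.723
outer loop
vertex -1.999 -0.491 0.999
vertex -1.363 -0.519 0.45
vertex -1.852 -1.194 0.561
endloop
endfacet
facet normal -0.970 -0.055 -0.237
outer loop
vertex -1.999 -0.491 0.999
vertex -1.852 -1.194 0.561
vertex -2.049 -1.241 1.378
endloop
endfacet
facet normal 0.138 0.730 0.669
outer loop
vertex -1.257 -0.148 1.197
vertex -1.681 -0.594 1.771
vertex -0.848 -0.686 1.699
endloop
endfacet
facet normal -0.533 -0.197 0.823
outer loop
vertex -1.681 -0.594 1.771
vertex -2.049 -1.241 1.378
vertex -1.337 -1.361 1.81
endloop
endfacet
facet normal -0.678 -0.706 -0.204
outer loop
vertex -2.049 -1.241 1.378
vertex -1.852 -1.194 0.561
vertex -1.443 -1.732 1.063
endloop
endfacet
facet normal -0.096 -0.093 -0.991
outer loop
vertex -1.852 -1.194 0.561
vertex -1.363 -0.519 0.45
vertex -1.019 -1.286 0.489
endloop
endfacet
facet normal 0.408 0.793 -0.452
outer loop
vertex -1.363 -0.519 0.45
vertex -1.257 -0.148 1.197
vertex -0.651 -0.639 0.882
endloop
endfacet
facet normal 0.610 -0.323 0.723
outer loop
vertex -0.701 -1.389 1.261
vertex -0.848 -0.686 1.699
vertex -1.337 -1.361 1.81
endloop
endfacet
facet normal 0.298 -0.871 0.390
outer loop
vertex -0.701 -1.389 1.261
vertex -1.337 -1.361 1.81
vertex -1.443 -1.732 1.063
endloop
endfacet
facet normal 0.465 -0.832 -0.303
outer loop
vertex -0.701 -1.389 1.261
vertex -1.443 -1.732 1.063
vertex -1.019 -1.286 0.489
endloop
endfacet
facet normal 0.880 -0.259 -0.397
outer loop
vertex -0.701 -1.389 1.261
vertex -1.019 -1.286 0.489
vertex -0.651 -0.639 0.882
endloop
endfacet
facet normal 0.970 0.055 0.237
outer loop
vertex -0.701 -1.389 1.261
vertex -0.651 -0.639 0.882
vertex -0.848 -0.686 1.699
endloop
endfacet
facet normal 0.096 0.093 0.991
outer loop
vertex -1.337 -1.361 1.81
vertex -0.848 -0.686 1.699
vertex -1.681 -0.594 1.771
endloop
endfacet
facet normal -0.408 -0.793 0.452
outer loop
vertex -1.443 -1.732 1.063
vertex -1.337 -1.361 1.81
vertex -2.049 -1.241 1.378
endloop
endfacet
facet normal -0.138 -0.730 -0.669
outer loop
vertex -1.019 -1.286 0.489
vertex -1.443 -1.732 1.063
vertex -1.852 -1.194 0.561
endloop
endfacet
facet normal 0.533 0.197 -0.823
outer loop
vertex -0.651 -0.639 0.882
vertex -1.019 -1.286 0.489
vertex -1.363 -0.519 0.45
endloop
endfacet
facet normal 0.678 0.706 0.204
outer loop
vertex -0.848 -0.686 1.699
vertex -0.651 -0.639 0.882
vertex -1.257 -0.148 1.197
endloop
endfacet
facet normal -0.534 -0.389 0.751
outer loop
vertex 0.943 -3.986 -2.742
vertex 0.305 -2.438 -2.393
vertex 0.093 -4.178 -3.446
endloop
endfacet
facet normal 0.373 -0.905 -0.204
outer loop
vertex 1.075 -3.462 -4.827
vertex 0.943 -3.986 -2.742
vertex 0.093 -4.178 -3.446
endloop
endfacet
facet normal -0.534 -0.389 0.751
outer loop
vertex 0.093 -4.178 -3.446
vertex 0.305 -2.438 -2.393
vertex -0.545 -2.63 -3.097
endloop
endfacet
facet normal -0.759 -0.171 -0.628
outer loop
vertex -0.545 -2.63 -3.097
vertex 1.075 -3.462 -4.827
vertex 0.093 -4.178 -3.446
endloop
endfacet
facet normal 0.759 0.171 0.628
outer loop
vertex 0.943 -3.986 -2.742
vertex 1.287 -1.722 -3.774
vertex 0.305 -2.438 -2.393
endloop
endfacet
facet normal 0.373 -0.905 -0.204
outer loop
vertex 1.925 -3.27 -4.123
vertex 0.943 -3.986 -2.742
vertex 1.075 -3.462 -4.827
endloop
endfacet
facet normal 0.759 0.171 0.628
outer loop
vertex 1.925 -3.27 -4.123
vertex 1.287 -1.722 -3.774
vertex 0.943 -3.986 -2.742
endloop
endfacet
facet normal -0.373 0.905 0.204
outer loop
vertex 0.305 -2.438 -2.393
vertex 1.287 -1.722 -3.774
vertex -0.545 -2.63 -3.097
endloop
endfacet
facet normal -0.759 -0.171 -0.628
outer loop
vertex 0.437 -1.914 -4.478
vertex 1.075 -3.462 -4.827
vertex -0.545 -2.63 -3.097
endloop
endfacet
facet normal -0.373 0.905 0.204
outer loop
vertex -0.545 -2.63 -3.097
vertex 1.287 -1.722 -3.774
vertex 0.437 -1.914 -4.478
endloop
endfacet
facet normal 0.534 0.389 -0.751
outer loop
vertex 0.437 -1.914 -4.478
vertex 1.925 -3.27 -4.123
vertex 1.075 -3.462 -4.827
endloop
endfacet
facet normal 0.534 0.389 -0.751
outer loop
vertex 1.287 -1.722 -3.774
vertex 1.925 -3.27 -4.123
vertex 0.437 -1.914 -4.478
endloop
endfacet

endsolid


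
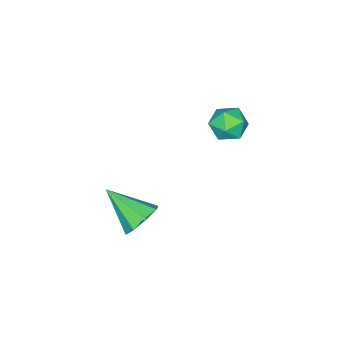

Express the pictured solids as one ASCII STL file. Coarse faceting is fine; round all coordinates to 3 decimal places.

solid 
facet normal -0.108 0.820 -0.562
outer loop
vertex 3.936 2.318 0.33
vertex 3.602 1.804 -0.356
vertex 3.236 2.248 0.362
endloop
endfacet
facet normal 0.025 0.201 0.979
outer loop
vertex 3.936 2.318 0.33
vertex 3.236 2.248 0.362
vertex 3.818 0.156 0.776
endloop
endfacet
facet normal -0.107 0.820 -0.562
outer loop
vertex 3.236 2.248 0.362
vertex 3.602 1.804 -0.356
vertex 2.751 1.918 -0.027
endloop
endfacet
facet normal -0.619 -0.017 0.785
outer loop
vertex 3.236 2.248 0.362
vertex 2.751 1.918 -0.027
vertex 3.818 0.156 0.776
endloop
endfacet
facet normal -0.108 0.820 -0.563
outer loop
vertex 2.751 1.918 -0.027
vertex 3.602 1.804 -0.356
vertex 2.764 1.521 -0.608
endloop
endfacet
facet normal -0.874 -0.410 0.261
outer loop
vertex 2.751 1.918 -0.027
vertex 2.764 1.521 -0.608
vertex 3.818 0.156 0.776
endloop
endfacet
facet normal -0.107 0.819 -0.564
outer loop
vertex 2.764 1.521 -0.608
vertex 3.602 1.804 -0.356
vertex 3.268 1.289 -1.041
endloop
endfacet
facet normal -0.594 -0.751 -0.289
outer loop
vertex 2.764 1.521 -0.608
vertex 3.268 1.289 -1.041
vertex 3.818 0.156 0.776
endloop
endfacet
facet normal -0.108 0.819 -0.563
outer loop
vertex 3.268 1.289 -1.041
vertex 3.602 1.804 -0.356
vertex 3.968 1.359 -1.073
endloop
endfacet
facet normal 0.059 -0.839 -0.541
outer loop
vertex 3.268 1.289 -1.041
vertex 3.968 1.359 -1.073
vertex 3.818 0.156 0.776
endloop
endfacet
facet normal -0.106 0.820 -0.563
outer loop
vertex 3.968 1.359 -1.073
vertex 3.602 1.804 -0.356
vertex 4.454 1.689 -0.684
endloop
endfacet
facet normal 0.701 -0.622 -0.348
outer loop
vertex 3.968 1.359 -1.073
vertex 4.454 1.689 -0.684
vertex 3.818 0.156 0.776
endloop
endfacet
facet normal -0.106 0.819 -0.564
outer loop
vertex 4.454 1.689 -0.684
vertex 3.602 1.804 -0.356
vertex 4.44 2.087 -0.103
endloop
endfacet
facet normal 0.957 -0.227 0.179
outer loop
vertex 4.454 1.689 -0.684
vertex 4.44 2.087 -0.103
vertex 3.818 0.156 0.776
endloop
endfacet
facet normal -0.107 0.820 -0.562
outer loop
vertex 4.44 2.087 -0.103
vertex 3.602 1.804 -0.356
vertex 3.936 2.318 0.33
endloop
endfacet
facet normal 0.677 0.113 0.727
outer loop
vertex 4.44 2.087 -0.103
vertex 3.936 2.318 0.33
vertex 3.818 0.156 0.776
endloop
endfacet
facet normal -0.687 0.592 0.420
outer loop
vertex -2.137 2.623 2.055
vertex -2.142 2.096 2.789
vertex -1.571 2.795 2.738
endloop
endfacet
facet normal -0.268 0.963 -0.021
outer loop
vertex -2.137 2.623 2.055
vertex -1.571 2.795 2.738
vertex -1.281 2.857 1.884
endloop
endfacet
facet normal -0.317 0.671 -0.670
outer loop
vertex -2.137 2.623 2.055
vertex -1.281 2.857 1.884
vertex -1.672 2.196 1.407
endloop
endfacet
facet normal -0.768 0.119 -0.629
outer loop
vertex -2.137 2.623 2.055
vertex -1.672 2.196 1.407
vertex -2.204 1.725 1.967
endloop
endfacet
facet normal -0.997 0.070 0.044
outer loop
vertex -2.137 2.623 2.055
vertex -2.204 1.725 1.967
vertex -2.142 2.096 2.789
endloop
endfacet
facet normal 0.406 0.891 0.203
outer loop
vertex -1.281 2.857 1.884
vertex -1.571 2.795 2.738
vertex -0.756 2.475 2.513
endloop
endfacet
facet normal -0.274 0.290 0.917
outer loop
vertex -1.571 2.795 2.738
vertex -2.142 2.096 2.789
vertex -1.288 2.004 3.073
endloop
endfacet
facet normal -0.773 -0.554 0.309
outer loop
vertex -2.142 2.096 2.789
vertex -2.204 1.725 1.967
vertex -1.679 1.343 2.596
endloop
endfacet
facet normal -0.403 -0.475 -0.782
outer loop
vertex -2.204 1.725 1.967
vertex -1.672 2.196 1.407
vertex -1.389 1.405 1.742
endloop
endfacet
facet normal 0.327 0.418 -0.847
outer loop
vertex -1.672 2.196 1.407
vertex -1.281 2.857 1.884
vertex -0.818 2.104 1.691
endloop
endfacet
facet normal 0.768 -0.119 0.629
outer loop
vertex -0.823 1.577 2.425
vertex -0.756 2.475 2.513
vertex -1.288 2.004 3.073
endloop
endfacet
facet normal 0.317 -0.671 0.670
outer loop
vertex -0.823 1.577 2.425
vertex -1.288 2.004 3.073
vertex -1.679 1.343 2.596
endloop
endfacet
facet normal 0.268 -0.963 0.021
outer loop
vertex -0.823 1.577 2.425
vertex -1.679 1.343 2.596
vertex -1.389 1.405 1.742
endloop
endfacet
facet normal 0.687 -0.592 -0.420
outer loop
vertex -0.823 1.577 2.425
vertex -1.389 1.405 1.742
vertex -0.818 2.104 1.691
endloop
endfacet
facet normal 0.997 -0.070 -0.044
outer loop
vertex -0.823 1.577 2.425
vertex -0.818 2.104 1.691
vertex -0.756 2.475 2.513
endloop
endfacet
facet normal 0.403 0.475 0.782
outer loop
vertex -1.288 2.004 3.073
vertex -0.756 2.475 2.513
vertex -1.571 2.795 2.738
endloop
endfacet
facet normal -0.327 -0.418 0.847
outer loop
vertex -1.679 1.343 2.596
vertex -1.288 2.004 3.073
vertex -2.142 2.096 2.789
endloop
endfacet
facet normal -0.406 -0.891 -0.203
outer loop
vertex -1.389 1.405 1.742
vertex -1.679 1.343 2.596
vertex -2.204 1.725 1.967
endloop
endfacet
facet normal 0.274 -0.290 -0.917
outer loop
vertex -0.818 2.104 1.691
vertex -1.389 1.405 1.742
vertex -1.672 2.196 1.407
endloop
endfacet
facet normal 0.773 0.554 -0.309
outer loop
vertex -0.756 2.475 2.513
vertex -0.818 2.104 1.691
vertex -1.281 2.857 1.884
endloop
endfacet

endsolid


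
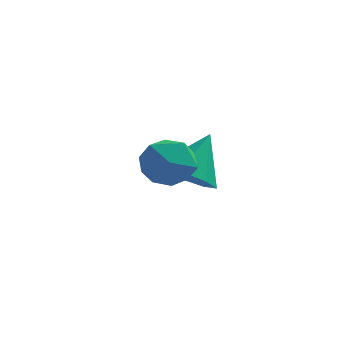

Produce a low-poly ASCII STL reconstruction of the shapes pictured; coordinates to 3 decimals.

solid 
facet normal 0.017 0.986 0.167
outer loop
vertex 1.078 -1.387 2.942
vertex 1.071 -1.554 3.927
vertex 1.939 -1.486 3.439
endloop
endfacet
facet normal 0.351 0.825 -0.443
outer loop
vertex 1.078 -1.387 2.942
vertex 1.939 -1.486 3.439
vertex 1.825 -1.918 2.545
endloop
endfacet
facet normal -0.115 0.486 -0.866
outer loop
vertex 1.078 -1.387 2.942
vertex 1.825 -1.918 2.545
vertex 0.887 -2.253 2.481
endloop
endfacet
facet normal -0.736 0.437 -0.517
outer loop
vertex 1.078 -1.387 2.942
vertex 0.887 -2.253 2.481
vertex 0.42 -2.028 3.336
endloop
endfacet
facet normal -0.654 0.746 0.122
outer loop
vertex 1.078 -1.387 2.942
vertex 0.42 -2.028 3.336
vertex 1.071 -1.554 3.927
endloop
endfacet
facet normal 0.880 0.373 -0.293
outer loop
vertex 1.825 -1.918 2.545
vertex 1.939 -1.486 3.439
vertex 2.28 -2.412 3.284
endloop
endfacet
facet normal 0.341 0.633 0.695
outer loop
vertex 1.939 -1.486 3.439
vertex 1.071 -1.554 3.927
vertex 1.813 -2.187 4.139
endloop
endfacet
facet normal -0.744 0.246 0.622
outer loop
vertex 1.071 -1.554 3.927
vertex 0.42 -2.028 3.336
vertex 0.875 -2.522 4.075
endloop
endfacet
facet normal -0.875 -0.254 -0.411
outer loop
vertex 0.42 -2.028 3.336
vertex 0.887 -2.253 2.481
vertex 0.761 -2.954 3.181
endloop
endfacet
facet normal 0.129 -0.175 -0.976
outer loop
vertex 0.887 -2.253 2.481
vertex 1.825 -1.918 2.545
vertex 1.629 -2.886 2.693
endloop
endfacet
facet normal 0.736 -0.437 0.517
outer loop
vertex 1.622 -3.053 3.678
vertex 2.28 -2.412 3.284
vertex 1.813 -2.187 4.139
endloop
endfacet
facet normal 0.115 -0.486 0.866
outer loop
vertex 1.622 -3.053 3.678
vertex 1.813 -2.187 4.139
vertex 0.875 -2.522 4.075
endloop
endfacet
facet normal -0.351 -0.825 0.443
outer loop
vertex 1.622 -3.053 3.678
vertex 0.875 -2.522 4.075
vertex 0.761 -2.954 3.181
endloop
endfacet
facet normal -0.017 -0.986 -0.167
outer loop
vertex 1.622 -3.053 3.678
vertex 0.761 -2.954 3.181
vertex 1.629 -2.886 2.693
endloop
endfacet
facet normal 0.654 -0.746 -0.122
outer loop
vertex 1.622 -3.053 3.678
vertex 1.629 -2.886 2.693
vertex 2.28 -2.412 3.284
endloop
endfacet
facet normal 0.875 0.254 0.411
outer loop
vertex 1.813 -2.187 4.139
vertex 2.28 -2.412 3.284
vertex 1.939 -1.486 3.439
endloop
endfacet
facet normal -0.129 0.175 0.976
outer loop
vertex 0.875 -2.522 4.075
vertex 1.813 -2.187 4.139
vertex 1.071 -1.554 3.927
endloop
endfacet
facet normal -0.880 -0.373 0.293
outer loop
vertex 0.761 -2.954 3.181
vertex 0.875 -2.522 4.075
vertex 0.42 -2.028 3.336
endloop
endfacet
facet normal -0.341 -0.633 -0.695
outer loop
vertex 1.629 -2.886 2.693
vertex 0.761 -2.954 3.181
vertex 0.887 -2.253 2.481
endloop
endfacet
facet normal 0.744 -0.246 -0.622
outer loop
vertex 2.28 -2.412 3.284
vertex 1.629 -2.886 2.693
vertex 1.825 -1.918 2.545
endloop
endfacet
facet normal -0.286 -0.567 -0.772
outer loop
vertex 2.029 0.919 0.972
vertex 1.021 0.867 1.384
vertex 1.436 1.6 0.692
endloop
endfacet
facet normal 0.775 0.617 -0.140
outer loop
vertex 2.029 0.919 0.972
vertex 1.436 1.6 0.692
vertex 1.559 1.933 2.836
endloop
endfacet
facet normal -0.287 -0.567 -0.772
outer loop
vertex 1.436 1.6 0.692
vertex 1.021 0.867 1.384
vertex 0.53 1.73 0.933
endloop
endfacet
facet normal 0.099 0.982 -0.158
outer loop
vertex 1.436 1.6 0.692
vertex 0.53 1.73 0.933
vertex 1.559 1.933 2.836
endloop
endfacet
facet normal -0.286 -0.567 -0.773
outer loop
vertex 0.53 1.73 0.933
vertex 1.021 0.867 1.384
vertex -0.006 1.21 1.513
endloop
endfacet
facet normal -0.552 0.806 0.213
outer loop
vertex 0.53 1.73 0.933
vertex -0.006 1.21 1.513
vertex 1.559 1.933 2.836
endloop
endfacet
facet normal -0.286 -0.567 -0.772
outer loop
vertex -0.006 1.21 1.513
vertex 1.021 0.867 1.384
vertex 0.231 0.432 1.996
endloop
endfacet
facet normal -0.687 0.220 0.692
outer loop
vertex -0.006 1.21 1.513
vertex 0.231 0.432 1.996
vertex 1.559 1.933 2.836
endloop
endfacet
facet normal -0.286 -0.567 -0.772
outer loop
vertex 0.231 0.432 1.996
vertex 1.021 0.867 1.384
vertex 1.063 -0.018 2.018
endloop
endfacet
facet normal -0.205 -0.334 0.920
outer loop
vertex 0.231 0.432 1.996
vertex 1.063 -0.018 2.018
vertex 1.559 1.933 2.836
endloop
endfacet
facet normal -0.287 -0.567 -0.772
outer loop
vertex 1.063 -0.018 2.018
vertex 1.021 0.867 1.384
vertex 1.863 0.198 1.562
endloop
endfacet
facet normal 0.531 -0.439 0.725
outer loop
vertex 1.063 -0.018 2.018
vertex 1.863 0.198 1.562
vertex 1.559 1.933 2.836
endloop
endfacet
facet normal -0.287 -0.566 -0.773
outer loop
vertex 1.863 0.198 1.562
vertex 1.021 0.867 1.384
vertex 2.029 0.919 0.972
endloop
endfacet
facet normal 0.967 -0.016 0.253
outer loop
vertex 1.863 0.198 1.562
vertex 2.029 0.919 0.972
vertex 1.559 1.933 2.836
endloop
endfacet

endsolid


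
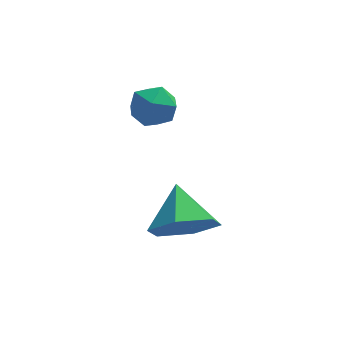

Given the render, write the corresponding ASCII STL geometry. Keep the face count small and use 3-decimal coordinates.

solid 
facet normal 0.098 -0.824 -0.558
outer loop
vertex 3.269 -3.693 -2.035
vertex 2.205 -3.925 -1.88
vertex 2.514 -3.308 -2.736
endloop
endfacet
facet normal 0.562 0.812 -0.159
outer loop
vertex 3.269 -3.693 -2.035
vertex 2.514 -3.308 -2.736
vertex 2.055 -2.655 -1.02
endloop
endfacet
facet normal 0.097 -0.824 -0.559
outer loop
vertex 2.514 -3.308 -2.736
vertex 2.205 -3.925 -1.88
vertex 1.45 -3.539 -2.581
endloop
endfacet
facet normal -0.250 0.881 -0.402
outer loop
vertex 2.514 -3.308 -2.736
vertex 1.45 -3.539 -2.581
vertex 2.055 -2.655 -1.02
endloop
endfacet
facet normal 0.097 -0.824 -0.558
outer loop
vertex 1.45 -3.539 -2.581
vertex 2.205 -3.925 -1.88
vertex 1.141 -4.156 -1.724
endloop
endfacet
facet normal -0.863 0.502 0.050
outer loop
vertex 1.45 -3.539 -2.581
vertex 1.141 -4.156 -1.724
vertex 2.055 -2.655 -1.02
endloop
endfacet
facet normal 0.097 -0.824 -0.558
outer loop
vertex 1.141 -4.156 -1.724
vertex 2.205 -3.925 -1.88
vertex 1.896 -4.541 -1.023
endloop
endfacet
facet normal -0.664 0.055 0.746
outer loop
vertex 1.141 -4.156 -1.724
vertex 1.896 -4.541 -1.023
vertex 2.055 -2.655 -1.02
endloop
endfacet
facet normal 0.097 -0.824 -0.558
outer loop
vertex 1.896 -4.541 -1.023
vertex 2.205 -3.925 -1.88
vertex 2.96 -4.31 -1.179
endloop
endfacet
facet normal 0.148 -0.014 0.989
outer loop
vertex 1.896 -4.541 -1.023
vertex 2.96 -4.31 -1.179
vertex 2.055 -2.655 -1.02
endloop
endfacet
facet normal 0.098 -0.824 -0.558
outer loop
vertex 2.96 -4.31 -1.179
vertex 2.205 -3.925 -1.88
vertex 3.269 -3.693 -2.035
endloop
endfacet
facet normal 0.761 0.364 0.537
outer loop
vertex 2.96 -4.31 -1.179
vertex 3.269 -3.693 -2.035
vertex 2.055 -2.655 -1.02
endloop
endfacet
facet normal -0.192 -0.091 0.977
outer loop
vertex 0.972 -1.102 1.857
vertex 1.412 -1.781 1.88
vertex 1.765 -1.065 2.016
endloop
endfacet
facet normal -0.185 0.595 0.782
outer loop
vertex 0.972 -1.102 1.857
vertex 1.765 -1.065 2.016
vertex 1.425 -0.521 1.522
endloop
endfacet
facet normal -0.676 0.684 0.273
outer loop
vertex 0.972 -1.102 1.857
vertex 1.425 -0.521 1.522
vertex 0.863 -0.9 1.081
endloop
endfacet
facet normal -0.987 0.055 0.153
outer loop
vertex 0.972 -1.102 1.857
vertex 0.863 -0.9 1.081
vertex 0.854 -1.679 1.302
endloop
endfacet
facet normal -0.687 -0.426 0.589
outer loop
vertex 0.972 -1.102 1.857
vertex 0.854 -1.679 1.302
vertex 1.412 -1.781 1.88
endloop
endfacet
facet normal 0.455 0.738 0.499
outer loop
vertex 1.425 -0.521 1.522
vertex 1.765 -1.065 2.016
vertex 2.146 -0.841 1.338
endloop
endfacet
facet normal 0.444 -0.373 0.815
outer loop
vertex 1.765 -1.065 2.016
vertex 1.412 -1.781 1.88
vertex 2.137 -1.62 1.559
endloop
endfacet
facet normal -0.359 -0.915 0.185
outer loop
vertex 1.412 -1.781 1.88
vertex 0.854 -1.679 1.302
vertex 1.575 -1.999 1.118
endloop
endfacet
facet normal -0.843 -0.138 -0.519
outer loop
vertex 0.854 -1.679 1.302
vertex 0.863 -0.9 1.081
vertex 1.235 -1.455 0.624
endloop
endfacet
facet normal -0.340 0.882 -0.325
outer loop
vertex 0.863 -0.9 1.081
vertex 1.425 -0.521 1.522
vertex 1.588 -0.739 0.76
endloop
endfacet
facet normal 0.987 -0.055 -0.153
outer loop
vertex 2.028 -1.418 0.783
vertex 2.146 -0.841 1.338
vertex 2.137 -1.62 1.559
endloop
endfacet
facet normal 0.676 -0.684 -0.273
outer loop
vertex 2.028 -1.418 0.783
vertex 2.137 -1.62 1.559
vertex 1.575 -1.999 1.118
endloop
endfacet
facet normal 0.185 -0.595 -0.782
outer loop
vertex 2.028 -1.418 0.783
vertex 1.575 -1.999 1.118
vertex 1.235 -1.455 0.624
endloop
endfacet
facet normal 0.192 0.091 -0.977
outer loop
vertex 2.028 -1.418 0.783
vertex 1.235 -1.455 0.624
vertex 1.588 -0.739 0.76
endloop
endfacet
facet normal 0.687 0.426 -0.589
outer loop
vertex 2.028 -1.418 0.783
vertex 1.588 -0.739 0.76
vertex 2.146 -0.841 1.338
endloop
endfacet
facet normal 0.843 0.138 0.519
outer loop
vertex 2.137 -1.62 1.559
vertex 2.146 -0.841 1.338
vertex 1.765 -1.065 2.016
endloop
endfacet
facet normal 0.340 -0.882 0.325
outer loop
vertex 1.575 -1.999 1.118
vertex 2.137 -1.62 1.559
vertex 1.412 -1.781 1.88
endloop
endfacet
facet normal -0.455 -0.738 -0.499
outer loop
vertex 1.235 -1.455 0.624
vertex 1.575 -1.999 1.118
vertex 0.854 -1.679 1.302
endloop
endfacet
facet normal -0.444 0.373 -0.815
outer loop
vertex 1.588 -0.739 0.76
vertex 1.235 -1.455 0.624
vertex 0.863 -0.9 1.081
endloop
endfacet
facet normal 0.359 0.915 -0.185
outer loop
vertex 2.146 -0.841 1.338
vertex 1.588 -0.739 0.76
vertex 1.425 -0.521 1.522
endloop
endfacet

endsolid


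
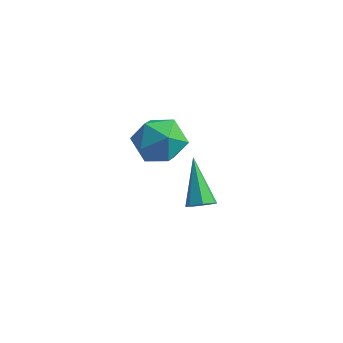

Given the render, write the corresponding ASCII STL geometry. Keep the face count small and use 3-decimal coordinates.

solid 
facet normal -0.402 0.357 0.843
outer loop
vertex -3.811 -2.46 1.512
vertex -3.49 -3.215 1.985
vertex -2.953 -2.439 1.912
endloop
endfacet
facet normal -0.211 0.889 0.407
outer loop
vertex -3.811 -2.46 1.512
vertex -2.953 -2.439 1.912
vertex -3.081 -2.074 1.048
endloop
endfacet
facet normal -0.559 0.802 -0.212
outer loop
vertex -3.811 -2.46 1.512
vertex -3.081 -2.074 1.048
vertex -3.697 -2.625 0.587
endloop
endfacet
facet normal -0.964 0.217 -0.157
outer loop
vertex -3.811 -2.46 1.512
vertex -3.697 -2.625 0.587
vertex -3.95 -3.33 1.166
endloop
endfacet
facet normal -0.867 -0.058 0.495
outer loop
vertex -3.811 -2.46 1.512
vertex -3.95 -3.33 1.166
vertex -3.49 -3.215 1.985
endloop
endfacet
facet normal 0.487 0.828 0.278
outer loop
vertex -3.081 -2.074 1.048
vertex -2.953 -2.439 1.912
vertex -2.31 -2.59 1.234
endloop
endfacet
facet normal 0.180 -0.032 0.983
outer loop
vertex -2.953 -2.439 1.912
vertex -3.49 -3.215 1.985
vertex -2.563 -3.295 1.813
endloop
endfacet
facet normal -0.573 -0.704 0.420
outer loop
vertex -3.49 -3.215 1.985
vertex -3.95 -3.33 1.166
vertex -3.179 -3.846 1.352
endloop
endfacet
facet normal -0.729 -0.259 -0.634
outer loop
vertex -3.95 -3.33 1.166
vertex -3.697 -2.625 0.587
vertex -3.307 -3.481 0.488
endloop
endfacet
facet normal -0.075 0.688 -0.722
outer loop
vertex -3.697 -2.625 0.587
vertex -3.081 -2.074 1.048
vertex -2.77 -2.705 0.415
endloop
endfacet
facet normal 0.964 -0.217 0.157
outer loop
vertex -2.449 -3.46 0.888
vertex -2.31 -2.59 1.234
vertex -2.563 -3.295 1.813
endloop
endfacet
facet normal 0.559 -0.802 0.212
outer loop
vertex -2.449 -3.46 0.888
vertex -2.563 -3.295 1.813
vertex -3.179 -3.846 1.352
endloop
endfacet
facet normal 0.211 -0.889 -0.407
outer loop
vertex -2.449 -3.46 0.888
vertex -3.179 -3.846 1.352
vertex -3.307 -3.481 0.488
endloop
endfacet
facet normal 0.402 -0.357 -0.843
outer loop
vertex -2.449 -3.46 0.888
vertex -3.307 -3.481 0.488
vertex -2.77 -2.705 0.415
endloop
endfacet
facet normal 0.867 0.058 -0.495
outer loop
vertex -2.449 -3.46 0.888
vertex -2.77 -2.705 0.415
vertex -2.31 -2.59 1.234
endloop
endfacet
facet normal 0.729 0.259 0.634
outer loop
vertex -2.563 -3.295 1.813
vertex -2.31 -2.59 1.234
vertex -2.953 -2.439 1.912
endloop
endfacet
facet normal 0.075 -0.688 0.722
outer loop
vertex -3.179 -3.846 1.352
vertex -2.563 -3.295 1.813
vertex -3.49 -3.215 1.985
endloop
endfacet
facet normal -0.487 -0.828 -0.278
outer loop
vertex -3.307 -3.481 0.488
vertex -3.179 -3.846 1.352
vertex -3.95 -3.33 1.166
endloop
endfacet
facet normal -0.180 0.032 -0.983
outer loop
vertex -2.77 -2.705 0.415
vertex -3.307 -3.481 0.488
vertex -3.697 -2.625 0.587
endloop
endfacet
facet normal 0.573 0.704 -0.420
outer loop
vertex -2.31 -2.59 1.234
vertex -2.77 -2.705 0.415
vertex -3.081 -2.074 1.048
endloop
endfacet
facet normal 0.511 -0.487 -0.709
outer loop
vertex -2.452 -1.6 -2.476
vertex -2.69 -1.317 -2.842
vertex -2.246 -1.215 -2.592
endloop
endfacet
facet normal 0.580 -0.066 0.812
outer loop
vertex -2.452 -1.6 -2.476
vertex -2.246 -1.215 -2.592
vertex -3.63 -0.423 -1.538
endloop
endfacet
facet normal 0.511 -0.488 -0.708
outer loop
vertex -2.246 -1.215 -2.592
vertex -2.69 -1.317 -2.842
vertex -2.374 -0.908 -2.896
endloop
endfacet
facet normal 0.660 0.649 0.378
outer loop
vertex -2.246 -1.215 -2.592
vertex -2.374 -0.908 -2.896
vertex -3.63 -0.423 -1.538
endloop
endfacet
facet normal 0.509 -0.487 -0.710
outer loop
vertex -2.374 -0.908 -2.896
vertex -2.69 -1.317 -2.842
vertex -2.741 -0.908 -3.159
endloop
endfacet
facet normal 0.149 0.967 -0.208
outer loop
vertex -2.374 -0.908 -2.896
vertex -2.741 -0.908 -3.159
vertex -3.63 -0.423 -1.538
endloop
endfacet
facet normal 0.512 -0.486 -0.709
outer loop
vertex -2.741 -0.908 -3.159
vertex -2.69 -1.317 -2.842
vertex -3.069 -1.217 -3.184
endloop
endfacet
facet normal -0.571 0.647 -0.506
outer loop
vertex -2.741 -0.908 -3.159
vertex -3.069 -1.217 -3.184
vertex -3.63 -0.423 -1.538
endloop
endfacet
facet normal 0.511 -0.487 -0.708
outer loop
vertex -3.069 -1.217 -3.184
vertex -2.69 -1.317 -2.842
vertex -3.112 -1.601 -2.951
endloop
endfacet
facet normal -0.954 -0.070 -0.291
outer loop
vertex -3.069 -1.217 -3.184
vertex -3.112 -1.601 -2.951
vertex -3.63 -0.423 -1.538
endloop
endfacet
facet normal 0.510 -0.486 -0.709
outer loop
vertex -3.112 -1.601 -2.951
vertex -2.69 -1.317 -2.842
vertex -2.837 -1.772 -2.636
endloop
endfacet
facet normal -0.715 -0.643 0.275
outer loop
vertex -3.112 -1.601 -2.951
vertex -2.837 -1.772 -2.636
vertex -3.63 -0.423 -1.538
endloop
endfacet
facet normal 0.512 -0.486 -0.709
outer loop
vertex -2.837 -1.772 -2.636
vertex -2.69 -1.317 -2.842
vertex -2.452 -1.6 -2.476
endloop
endfacet
facet normal -0.032 -0.642 0.766
outer loop
vertex -2.837 -1.772 -2.636
vertex -2.452 -1.6 -2.476
vertex -3.63 -0.423 -1.538
endloop
endfacet

endsolid


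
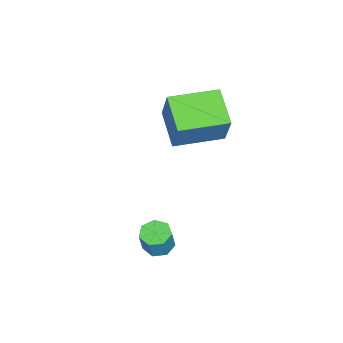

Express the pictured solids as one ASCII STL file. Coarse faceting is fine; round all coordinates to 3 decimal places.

solid 
facet normal -0.314 -0.043 -0.948
outer loop
vertex 3.483 -3.086 -1.56
vertex 2.878 -3.143 -1.357
vertex 3.206 -2.61 -1.49
endloop
endfacet
facet normal 0.808 0.513 -0.291
outer loop
vertex 3.483 -3.086 -1.56
vertex 3.206 -2.61 -1.49
vertex 3.826 -3.04 -0.526
endloop
endfacet
facet normal 0.808 0.512 -0.291
outer loop
vertex 3.826 -3.04 -0.526
vertex 3.206 -2.61 -1.49
vertex 3.549 -2.563 -0.456
endloop
endfacet
facet normal 0.315 0.044 0.948
outer loop
vertex 3.826 -3.04 -0.526
vertex 3.549 -2.563 -0.456
vertex 3.222 -3.097 -0.323
endloop
endfacet
facet normal -0.316 -0.042 -0.948
outer loop
vertex 3.206 -2.61 -1.49
vertex 2.878 -3.143 -1.357
vertex 2.683 -2.535 -1.319
endloop
endfacet
facet normal 0.115 0.990 -0.083
outer loop
vertex 3.206 -2.61 -1.49
vertex 2.683 -2.535 -1.319
vertex 3.549 -2.563 -0.456
endloop
endfacet
facet normal 0.115 0.990 -0.083
outer loop
vertex 3.549 -2.563 -0.456
vertex 2.683 -2.535 -1.319
vertex 3.026 -2.488 -0.286
endloop
endfacet
facet normal 0.314 0.044 0.948
outer loop
vertex 3.549 -2.563 -0.456
vertex 3.026 -2.488 -0.286
vertex 3.222 -3.097 -0.323
endloop
endfacet
facet normal -0.315 -0.042 -0.948
outer loop
vertex 2.683 -2.535 -1.319
vertex 2.878 -3.143 -1.357
vertex 2.307 -2.918 -1.177
endloop
endfacet
facet normal -0.665 0.723 0.188
outer loop
vertex 2.683 -2.535 -1.319
vertex 2.307 -2.918 -1.177
vertex 3.026 -2.488 -0.286
endloop
endfacet
facet normal -0.666 0.722 0.189
outer loop
vertex 3.026 -2.488 -0.286
vertex 2.307 -2.918 -1.177
vertex 2.65 -2.872 -0.144
endloop
endfacet
facet normal 0.314 0.043 0.948
outer loop
vertex 3.026 -2.488 -0.286
vertex 2.65 -2.872 -0.144
vertex 3.222 -3.097 -0.323
endloop
endfacet
facet normal -0.316 -0.043 -0.948
outer loop
vertex 2.307 -2.918 -1.177
vertex 2.878 -3.143 -1.357
vertex 2.361 -3.471 -1.17
endloop
endfacet
facet normal -0.944 -0.088 0.317
outer loop
vertex 2.307 -2.918 -1.177
vertex 2.361 -3.471 -1.17
vertex 2.65 -2.872 -0.144
endloop
endfacet
facet normal -0.944 -0.088 0.318
outer loop
vertex 2.65 -2.872 -0.144
vertex 2.361 -3.471 -1.17
vertex 2.704 -3.424 -0.137
endloop
endfacet
facet normal 0.314 0.043 0.949
outer loop
vertex 2.65 -2.872 -0.144
vertex 2.704 -3.424 -0.137
vertex 3.222 -3.097 -0.323
endloop
endfacet
facet normal -0.316 -0.043 -0.948
outer loop
vertex 2.361 -3.471 -1.17
vertex 2.878 -3.143 -1.357
vertex 2.805 -3.777 -1.304
endloop
endfacet
facet normal -0.512 -0.834 0.208
outer loop
vertex 2.361 -3.471 -1.17
vertex 2.805 -3.777 -1.304
vertex 2.704 -3.424 -0.137
endloop
endfacet
facet normal -0.512 -0.833 0.208
outer loop
vertex 2.704 -3.424 -0.137
vertex 2.805 -3.777 -1.304
vertex 3.148 -3.73 -0.27
endloop
endfacet
facet normal 0.314 0.043 0.949
outer loop
vertex 2.704 -3.424 -0.137
vertex 3.148 -3.73 -0.27
vertex 3.222 -3.097 -0.323
endloop
endfacet
facet normal -0.314 -0.043 -0.948
outer loop
vertex 2.805 -3.777 -1.304
vertex 2.878 -3.143 -1.357
vertex 3.304 -3.606 -1.477
endloop
endfacet
facet normal 0.306 -0.950 -0.058
outer loop
vertex 2.805 -3.777 -1.304
vertex 3.304 -3.606 -1.477
vertex 3.148 -3.73 -0.27
endloop
endfacet
facet normal 0.305 -0.950 -0.058
outer loop
vertex 3.148 -3.73 -0.27
vertex 3.304 -3.606 -1.477
vertex 3.647 -3.559 -0.444
endloop
endfacet
facet normal 0.316 0.042 0.948
outer loop
vertex 3.148 -3.73 -0.27
vertex 3.647 -3.559 -0.444
vertex 3.222 -3.097 -0.323
endloop
endfacet
facet normal -0.314 -0.043 -0.948
outer loop
vertex 3.304 -3.606 -1.477
vertex 2.878 -3.143 -1.357
vertex 3.483 -3.086 -1.56
endloop
endfacet
facet normal 0.893 -0.352 -0.280
outer loop
vertex 3.304 -3.606 -1.477
vertex 3.483 -3.086 -1.56
vertex 3.647 -3.559 -0.444
endloop
endfacet
facet normal 0.893 -0.352 -0.281
outer loop
vertex 3.647 -3.559 -0.444
vertex 3.483 -3.086 -1.56
vertex 3.826 -3.04 -0.526
endloop
endfacet
facet normal 0.315 0.041 0.948
outer loop
vertex 3.647 -3.559 -0.444
vertex 3.826 -3.04 -0.526
vertex 3.222 -3.097 -0.323
endloop
endfacet
facet normal -0.660 -0.619 0.425
outer loop
vertex -0.609 -4.643 4.207
vertex -2.057 -3.109 4.193
vertex -1.143 -5.162 2.623
endloop
endfacet
facet normal 0.687 -0.727 0.007
outer loop
vertex -0.003 -4.091 1.887
vertex -0.609 -4.643 4.207
vertex -1.143 -5.162 2.623
endloop
endfacet
facet normal -0.660 -0.619 0.426
outer loop
vertex -1.143 -5.162 2.623
vertex -2.057 -3.109 4.193
vertex -2.592 -3.628 2.61
endloop
endfacet
facet normal -0.306 -0.296 -0.905
outer loop
vertex -2.592 -3.628 2.61
vertex -0.003 -4.091 1.887
vertex -1.143 -5.162 2.623
endloop
endfacet
facet normal 0.305 0.297 0.905
outer loop
vertex -0.609 -4.643 4.207
vertex -0.917 -2.038 3.457
vertex -2.057 -3.109 4.193
endloop
endfacet
facet normal 0.687 -0.727 0.006
outer loop
vertex 0.532 -3.572 3.47
vertex -0.609 -4.643 4.207
vertex -0.003 -4.091 1.887
endloop
endfacet
facet normal 0.306 0.297 0.905
outer loop
vertex 0.532 -3.572 3.47
vertex -0.917 -2.038 3.457
vertex -0.609 -4.643 4.207
endloop
endfacet
facet normal -0.687 0.727 -0.006
outer loop
vertex -2.057 -3.109 4.193
vertex -0.917 -2.038 3.457
vertex -2.592 -3.628 2.61
endloop
endfacet
facet normal -0.306 -0.297 -0.905
outer loop
vertex -1.451 -2.557 1.873
vertex -0.003 -4.091 1.887
vertex -2.592 -3.628 2.61
endloop
endfacet
facet normal -0.687 0.727 -0.007
outer loop
vertex -2.592 -3.628 2.61
vertex -0.917 -2.038 3.457
vertex -1.451 -2.557 1.873
endloop
endfacet
facet normal 0.660 0.619 -0.426
outer loop
vertex -1.451 -2.557 1.873
vertex 0.532 -3.572 3.47
vertex -0.003 -4.091 1.887
endloop
endfacet
facet normal 0.660 0.620 -0.425
outer loop
vertex -0.917 -2.038 3.457
vertex 0.532 -3.572 3.47
vertex -1.451 -2.557 1.873
endloop
endfacet

endsolid


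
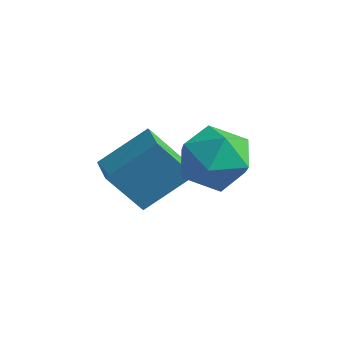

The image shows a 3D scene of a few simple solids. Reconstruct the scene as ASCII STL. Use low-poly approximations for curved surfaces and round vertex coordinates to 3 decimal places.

solid 
facet normal -0.473 -0.359 0.804
outer loop
vertex -2.117 3.568 2.368
vertex -2.913 4.265 2.211
vertex -2.933 2.412 1.372
endloop
endfacet
facet normal 0.744 -0.651 0.146
outer loop
vertex -2.167 2.995 0.069
vertex -2.117 3.568 2.368
vertex -2.933 2.412 1.372
endloop
endfacet
facet normal -0.473 -0.359 0.805
outer loop
vertex -2.933 2.412 1.372
vertex -2.913 4.265 2.211
vertex -3.729 3.11 1.216
endloop
endfacet
facet normal -0.472 -0.667 -0.576
outer loop
vertex -3.729 3.11 1.216
vertex -2.167 2.995 0.069
vertex -2.933 2.412 1.372
endloop
endfacet
facet normal 0.471 0.668 0.576
outer loop
vertex -2.117 3.568 2.368
vertex -2.147 4.848 0.908
vertex -2.913 4.265 2.211
endloop
endfacet
facet normal 0.744 -0.652 0.146
outer loop
vertex -1.351 4.15 1.064
vertex -2.117 3.568 2.368
vertex -2.167 2.995 0.069
endloop
endfacet
facet normal 0.473 0.667 0.575
outer loop
vertex -1.351 4.15 1.064
vertex -2.147 4.848 0.908
vertex -2.117 3.568 2.368
endloop
endfacet
facet normal -0.744 0.652 -0.146
outer loop
vertex -2.913 4.265 2.211
vertex -2.147 4.848 0.908
vertex -3.729 3.11 1.216
endloop
endfacet
facet normal -0.472 -0.668 -0.575
outer loop
vertex -2.963 3.692 -0.088
vertex -2.167 2.995 0.069
vertex -3.729 3.11 1.216
endloop
endfacet
facet normal -0.744 0.652 -0.146
outer loop
vertex -3.729 3.11 1.216
vertex -2.147 4.848 0.908
vertex -2.963 3.692 -0.088
endloop
endfacet
facet normal 0.473 0.359 -0.805
outer loop
vertex -2.963 3.692 -0.088
vertex -1.351 4.15 1.064
vertex -2.167 2.995 0.069
endloop
endfacet
facet normal 0.473 0.359 -0.805
outer loop
vertex -2.147 4.848 0.908
vertex -1.351 4.15 1.064
vertex -2.963 3.692 -0.088
endloop
endfacet
facet normal -0.296 -0.053 0.954
outer loop
vertex -0.988 4.241 3.148
vertex -1.004 3.15 3.082
vertex -0.092 3.666 3.394
endloop
endfacet
facet normal 0.106 0.526 0.844
outer loop
vertex -0.988 4.241 3.148
vertex -0.092 3.666 3.394
vertex -0.007 4.586 2.81
endloop
endfacet
facet normal -0.207 0.918 0.338
outer loop
vertex -0.988 4.241 3.148
vertex -0.007 4.586 2.81
vertex -0.867 4.64 2.137
endloop
endfacet
facet normal -0.802 0.582 0.134
outer loop
vertex -0.988 4.241 3.148
vertex -0.867 4.64 2.137
vertex -1.483 3.752 2.305
endloop
endfacet
facet normal -0.857 -0.019 0.514
outer loop
vertex -0.988 4.241 3.148
vertex -1.483 3.752 2.305
vertex -1.004 3.15 3.082
endloop
endfacet
facet normal 0.740 0.310 0.597
outer loop
vertex -0.007 4.586 2.81
vertex -0.092 3.666 3.394
vertex 0.583 3.708 2.535
endloop
endfacet
facet normal 0.089 -0.626 0.774
outer loop
vertex -0.092 3.666 3.394
vertex -1.004 3.15 3.082
vertex -0.033 2.82 2.703
endloop
endfacet
facet normal -0.819 -0.570 0.063
outer loop
vertex -1.004 3.15 3.082
vertex -1.483 3.752 2.305
vertex -0.893 2.874 2.03
endloop
endfacet
facet normal -0.730 0.401 -0.554
outer loop
vertex -1.483 3.752 2.305
vertex -0.867 4.64 2.137
vertex -0.808 3.794 1.446
endloop
endfacet
facet normal 0.234 0.946 -0.223
outer loop
vertex -0.867 4.64 2.137
vertex -0.007 4.586 2.81
vertex 0.104 4.31 1.758
endloop
endfacet
facet normal 0.802 -0.582 -0.134
outer loop
vertex 0.088 3.219 1.692
vertex 0.583 3.708 2.535
vertex -0.033 2.82 2.703
endloop
endfacet
facet normal 0.207 -0.918 -0.338
outer loop
vertex 0.088 3.219 1.692
vertex -0.033 2.82 2.703
vertex -0.893 2.874 2.03
endloop
endfacet
facet normal -0.106 -0.526 -0.844
outer loop
vertex 0.088 3.219 1.692
vertex -0.893 2.874 2.03
vertex -0.808 3.794 1.446
endloop
endfacet
facet normal 0.296 0.053 -0.954
outer loop
vertex 0.088 3.219 1.692
vertex -0.808 3.794 1.446
vertex 0.104 4.31 1.758
endloop
endfacet
facet normal 0.857 0.019 -0.514
outer loop
vertex 0.088 3.219 1.692
vertex 0.104 4.31 1.758
vertex 0.583 3.708 2.535
endloop
endfacet
facet normal 0.730 -0.401 0.554
outer loop
vertex -0.033 2.82 2.703
vertex 0.583 3.708 2.535
vertex -0.092 3.666 3.394
endloop
endfacet
facet normal -0.234 -0.946 0.223
outer loop
vertex -0.893 2.874 2.03
vertex -0.033 2.82 2.703
vertex -1.004 3.15 3.082
endloop
endfacet
facet normal -0.740 -0.310 -0.597
outer loop
vertex -0.808 3.794 1.446
vertex -0.893 2.874 2.03
vertex -1.483 3.752 2.305
endloop
endfacet
facet normal -0.089 0.626 -0.774
outer loop
vertex 0.104 4.31 1.758
vertex -0.808 3.794 1.446
vertex -0.867 4.64 2.137
endloop
endfacet
facet normal 0.819 0.570 -0.063
outer loop
vertex 0.583 3.708 2.535
vertex 0.104 4.31 1.758
vertex -0.007 4.586 2.81
endloop
endfacet

endsolid
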